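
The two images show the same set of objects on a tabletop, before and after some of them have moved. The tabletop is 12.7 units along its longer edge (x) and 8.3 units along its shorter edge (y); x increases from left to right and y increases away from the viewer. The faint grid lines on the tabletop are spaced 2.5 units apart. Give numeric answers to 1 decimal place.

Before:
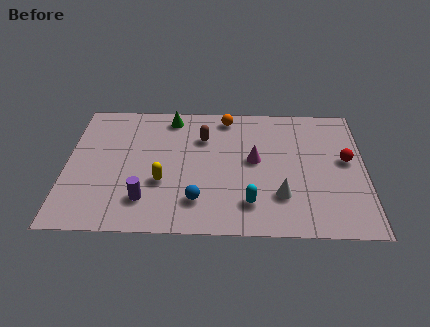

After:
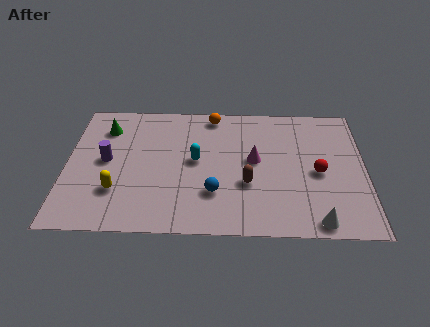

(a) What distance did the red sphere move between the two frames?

1.4

From (11.9, 4.6) to (10.7, 3.8), the red sphere covered √(1.2² + 0.8²) ≈ 1.4 units.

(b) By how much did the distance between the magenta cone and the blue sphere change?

-0.8

The distance was about 3.5 in the first image and 2.7 in the second, so they moved 0.8 units closer together.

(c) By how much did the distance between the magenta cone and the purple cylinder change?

+1.0

The distance was about 5.3 in the first image and 6.3 in the second, so they moved 1.0 units further apart.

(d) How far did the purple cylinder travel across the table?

2.9

The purple cylinder moved from about (3.4, 1.9) to (1.7, 4.3), a distance of √(1.7² + 2.4²) ≈ 2.9.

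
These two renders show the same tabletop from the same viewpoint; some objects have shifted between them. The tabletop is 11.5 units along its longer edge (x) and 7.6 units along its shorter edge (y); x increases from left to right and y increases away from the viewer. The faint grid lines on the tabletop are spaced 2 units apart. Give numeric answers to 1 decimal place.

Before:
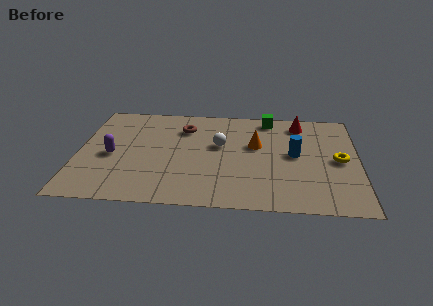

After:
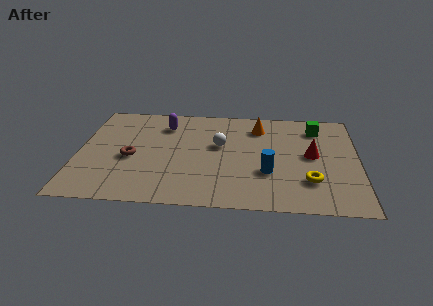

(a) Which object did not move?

the white sphere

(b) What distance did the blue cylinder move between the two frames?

1.8

From (8.9, 4.0) to (7.8, 2.6), the blue cylinder covered √(1.1² + 1.4²) ≈ 1.8 units.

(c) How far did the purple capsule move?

3.3

The purple capsule moved from about (1.4, 3.4) to (3.5, 5.9), a distance of √(2.1² + 2.5²) ≈ 3.3.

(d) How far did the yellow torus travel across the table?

2.0

The yellow torus was near (10.7, 3.7) before and (9.5, 2.1) after, so it travelled √(1.2² + 1.6²) ≈ 2.0 units.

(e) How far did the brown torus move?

3.2

From (4.3, 5.7) to (2.2, 3.3), the brown torus covered √(2.1² + 2.4²) ≈ 3.2 units.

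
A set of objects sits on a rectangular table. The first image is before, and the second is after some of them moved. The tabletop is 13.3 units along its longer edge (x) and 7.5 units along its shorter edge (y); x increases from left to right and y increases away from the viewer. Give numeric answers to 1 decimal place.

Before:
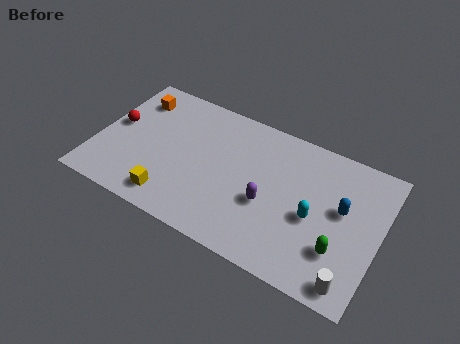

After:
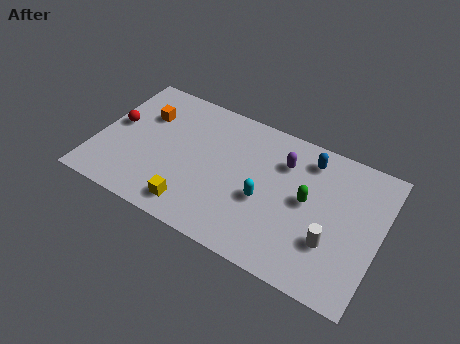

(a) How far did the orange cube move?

0.9

The orange cube was near (1.4, 5.9) before and (2.0, 5.2) after, so it travelled √(0.6² + 0.7²) ≈ 0.9 units.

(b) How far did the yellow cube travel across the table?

1.0

The yellow cube moved from about (3.9, 1.2) to (4.9, 1.2), a distance of √(1.0² + 0.0²) ≈ 1.0.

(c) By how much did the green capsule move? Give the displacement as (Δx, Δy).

(-1.7, 1.8)

The green capsule started near (11.6, 2.2) and ended near (9.9, 4.0).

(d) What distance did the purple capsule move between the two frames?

2.5

The purple capsule moved from about (8.2, 3.0) to (8.6, 5.5), a distance of √(0.4² + 2.5²) ≈ 2.5.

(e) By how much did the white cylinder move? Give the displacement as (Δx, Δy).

(-1.1, 1.5)

The white cylinder was at about (12.3, 0.9) and moved to about (11.2, 2.4).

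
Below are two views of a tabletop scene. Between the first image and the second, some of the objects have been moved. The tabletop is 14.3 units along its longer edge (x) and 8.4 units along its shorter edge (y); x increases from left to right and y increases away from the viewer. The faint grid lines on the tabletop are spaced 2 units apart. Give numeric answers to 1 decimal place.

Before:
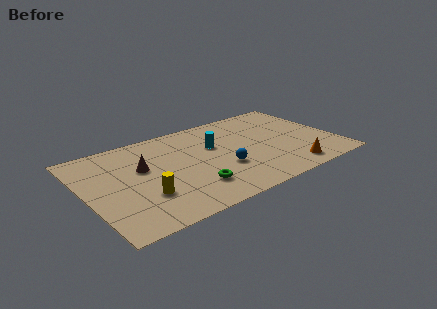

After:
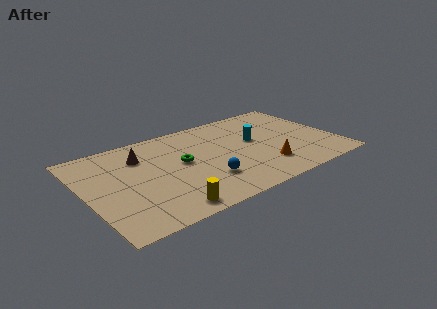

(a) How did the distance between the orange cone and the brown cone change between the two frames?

-1.1

Before: roughly 8.8 units apart; after: 7.7. That's 1.1 units closer together.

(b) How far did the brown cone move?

1.1

The brown cone moved from about (3.3, 5.1) to (3.4, 6.2), a distance of √(0.1² + 1.1²) ≈ 1.1.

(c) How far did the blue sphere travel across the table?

1.3

From (7.6, 3.0) to (6.5, 2.4), the blue sphere covered √(1.1² + 0.6²) ≈ 1.3 units.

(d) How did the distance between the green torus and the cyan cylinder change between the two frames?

+0.6

The distance was about 3.7 in the first image and 4.3 in the second, so they moved 0.6 units further apart.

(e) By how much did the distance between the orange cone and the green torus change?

-0.5

Before: roughly 5.6 units apart; after: 5.1. That's 0.5 units closer together.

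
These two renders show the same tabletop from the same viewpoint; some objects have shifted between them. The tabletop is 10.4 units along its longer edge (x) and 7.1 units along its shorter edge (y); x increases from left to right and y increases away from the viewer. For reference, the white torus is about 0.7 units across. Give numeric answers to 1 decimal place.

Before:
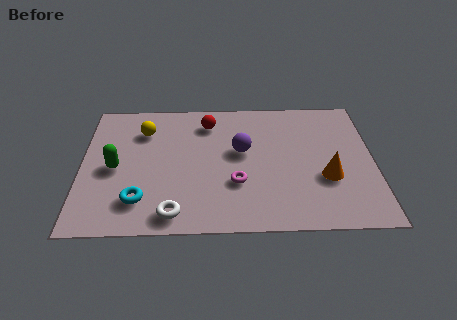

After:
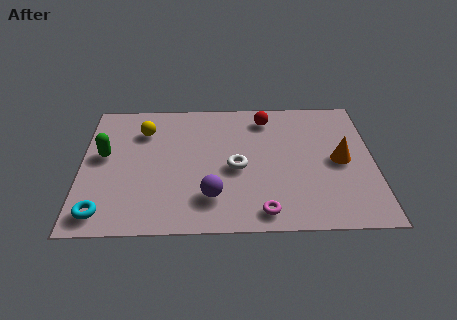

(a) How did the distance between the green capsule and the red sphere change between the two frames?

+2.0

Before: roughly 4.1 units apart; after: 6.1. That's 2.0 units further apart.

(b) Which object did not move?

the yellow sphere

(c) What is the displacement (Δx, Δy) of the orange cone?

(0.5, 0.9)

The orange cone started near (8.7, 2.6) and ended near (9.2, 3.5).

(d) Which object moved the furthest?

the white torus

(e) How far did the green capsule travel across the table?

0.8

From (1.2, 3.3) to (0.8, 4.0), the green capsule covered √(0.4² + 0.7²) ≈ 0.8 units.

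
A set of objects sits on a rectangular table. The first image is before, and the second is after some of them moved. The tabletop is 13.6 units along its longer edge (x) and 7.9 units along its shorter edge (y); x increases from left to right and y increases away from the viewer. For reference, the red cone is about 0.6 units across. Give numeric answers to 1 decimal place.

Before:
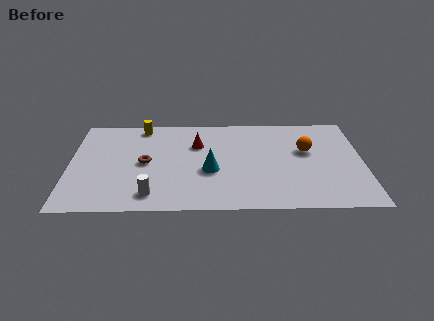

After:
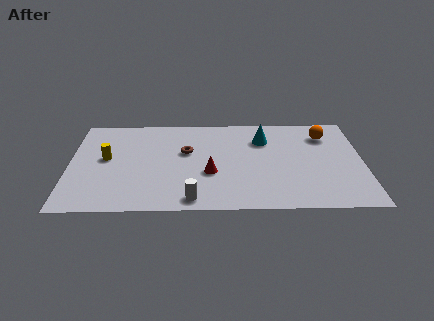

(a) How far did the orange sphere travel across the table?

1.6

The orange sphere moved from about (11.0, 4.8) to (11.9, 6.1), a distance of √(0.9² + 1.3²) ≈ 1.6.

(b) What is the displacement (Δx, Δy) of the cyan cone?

(2.5, 2.6)

The cyan cone started near (6.5, 3.2) and ended near (9.0, 5.8).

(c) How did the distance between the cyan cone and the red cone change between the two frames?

+1.5

The distance was about 2.3 in the first image and 3.8 in the second, so they moved 1.5 units further apart.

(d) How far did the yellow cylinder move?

3.1

The yellow cylinder moved from about (3.3, 7.0) to (1.7, 4.3), a distance of √(1.6² + 2.7²) ≈ 3.1.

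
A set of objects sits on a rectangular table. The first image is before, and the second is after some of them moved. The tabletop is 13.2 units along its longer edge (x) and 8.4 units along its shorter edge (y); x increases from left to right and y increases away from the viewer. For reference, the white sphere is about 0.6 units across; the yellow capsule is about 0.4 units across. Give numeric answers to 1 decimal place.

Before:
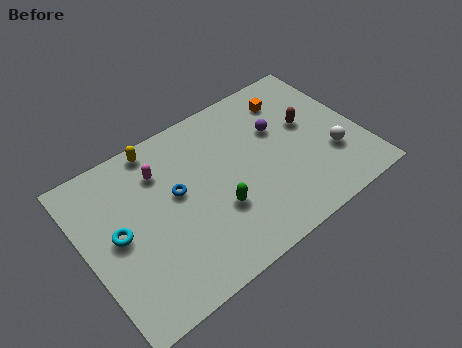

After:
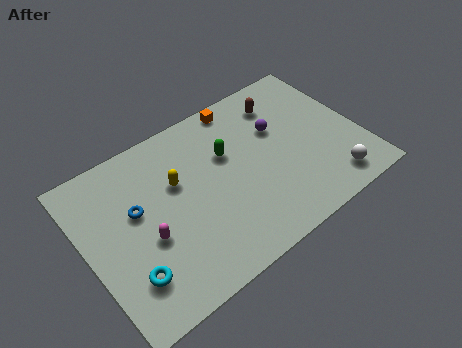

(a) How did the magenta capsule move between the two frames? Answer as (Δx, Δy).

(-1.2, -2.9)

The magenta capsule started near (3.9, 6.3) and ended near (2.7, 3.4).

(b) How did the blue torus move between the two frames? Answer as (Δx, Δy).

(-1.9, 0.2)

The blue torus started near (4.4, 4.8) and ended near (2.5, 5.0).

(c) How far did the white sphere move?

1.4

The white sphere was near (11.6, 2.7) before and (11.3, 1.3) after, so it travelled √(0.3² + 1.4²) ≈ 1.4 units.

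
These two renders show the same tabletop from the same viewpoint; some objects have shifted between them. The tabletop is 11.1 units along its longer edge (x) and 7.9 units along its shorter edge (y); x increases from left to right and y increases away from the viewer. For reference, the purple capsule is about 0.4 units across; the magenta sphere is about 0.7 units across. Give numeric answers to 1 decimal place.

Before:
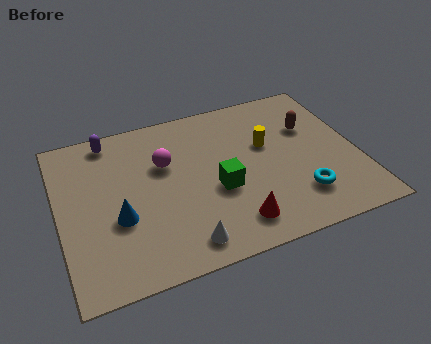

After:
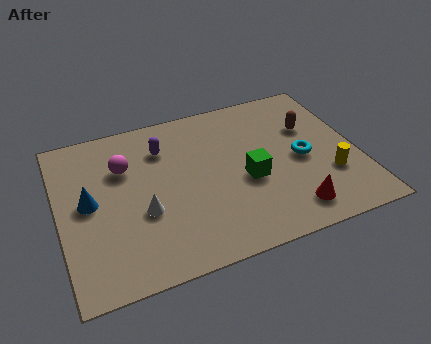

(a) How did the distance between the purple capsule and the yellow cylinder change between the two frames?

+0.7

Before: roughly 6.1 units apart; after: 6.8. That's 0.7 units further apart.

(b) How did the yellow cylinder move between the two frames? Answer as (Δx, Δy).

(2.1, -2.3)

The yellow cylinder started near (7.8, 4.8) and ended near (9.9, 2.5).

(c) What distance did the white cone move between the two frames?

2.3

From (4.3, 1.1) to (3.0, 3.0), the white cone covered √(1.3² + 1.9²) ≈ 2.3 units.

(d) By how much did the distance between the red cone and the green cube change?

+0.6

They were about 1.8 units apart before and 2.4 after — 0.6 units further apart.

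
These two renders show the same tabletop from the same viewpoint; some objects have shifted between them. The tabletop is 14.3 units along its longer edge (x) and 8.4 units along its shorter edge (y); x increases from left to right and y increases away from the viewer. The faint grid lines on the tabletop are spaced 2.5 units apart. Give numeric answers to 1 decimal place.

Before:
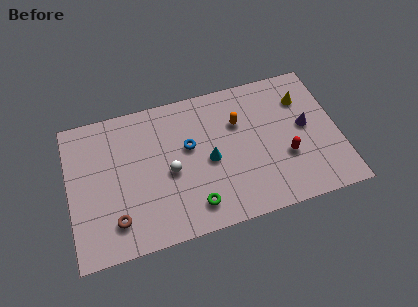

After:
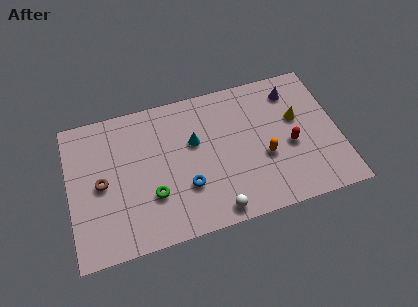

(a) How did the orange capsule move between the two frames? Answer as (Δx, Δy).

(1.2, -2.4)

The orange capsule started near (9.1, 5.7) and ended near (10.3, 3.3).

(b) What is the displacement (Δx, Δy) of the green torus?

(-2.1, 1.2)

The green torus was at about (6.4, 1.5) and moved to about (4.3, 2.7).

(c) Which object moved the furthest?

the white sphere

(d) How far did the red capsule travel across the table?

0.7

The red capsule was near (11.4, 3.0) before and (11.7, 3.6) after, so it travelled √(0.3² + 0.6²) ≈ 0.7 units.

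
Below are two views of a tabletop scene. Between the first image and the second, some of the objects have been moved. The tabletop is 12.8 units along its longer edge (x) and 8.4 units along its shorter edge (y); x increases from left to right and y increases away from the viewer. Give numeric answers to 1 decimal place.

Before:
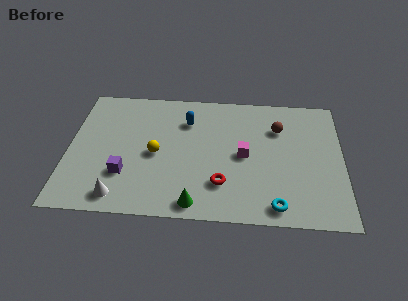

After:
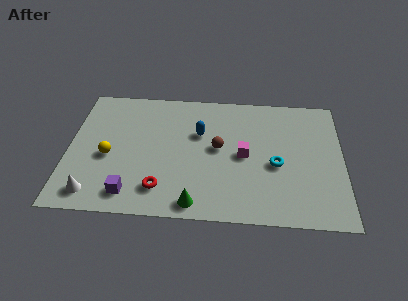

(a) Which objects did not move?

the green cone and the magenta cube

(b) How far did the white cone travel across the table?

1.2

From (2.5, 1.1) to (1.3, 1.2), the white cone covered √(1.2² + 0.1²) ≈ 1.2 units.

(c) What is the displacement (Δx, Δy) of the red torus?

(-2.8, -0.5)

From the two frames, the red torus sits at roughly (7.2, 2.2) before and (4.4, 1.7) after.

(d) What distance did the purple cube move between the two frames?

1.2

The purple cube was near (2.7, 2.5) before and (3.0, 1.3) after, so it travelled √(0.3² + 1.2²) ≈ 1.2 units.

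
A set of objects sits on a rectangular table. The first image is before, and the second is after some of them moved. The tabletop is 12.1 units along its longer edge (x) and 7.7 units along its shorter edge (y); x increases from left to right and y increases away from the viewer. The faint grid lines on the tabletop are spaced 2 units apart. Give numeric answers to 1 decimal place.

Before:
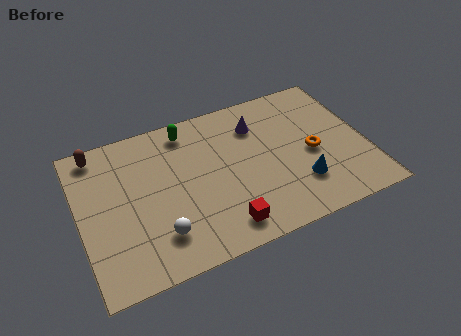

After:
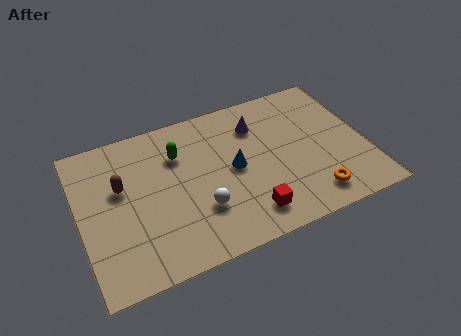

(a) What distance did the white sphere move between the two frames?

1.9

The white sphere moved from about (3.1, 1.8) to (4.9, 2.4), a distance of √(1.8² + 0.6²) ≈ 1.9.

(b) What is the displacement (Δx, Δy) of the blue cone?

(-2.6, 1.8)

The blue cone started near (9.1, 2.1) and ended near (6.5, 3.9).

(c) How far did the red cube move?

1.1

From (5.7, 1.2) to (6.8, 1.4), the red cube covered √(1.1² + 0.2²) ≈ 1.1 units.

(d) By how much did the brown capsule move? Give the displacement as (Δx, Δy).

(0.8, -2.1)

The brown capsule started near (1.0, 6.8) and ended near (1.8, 4.7).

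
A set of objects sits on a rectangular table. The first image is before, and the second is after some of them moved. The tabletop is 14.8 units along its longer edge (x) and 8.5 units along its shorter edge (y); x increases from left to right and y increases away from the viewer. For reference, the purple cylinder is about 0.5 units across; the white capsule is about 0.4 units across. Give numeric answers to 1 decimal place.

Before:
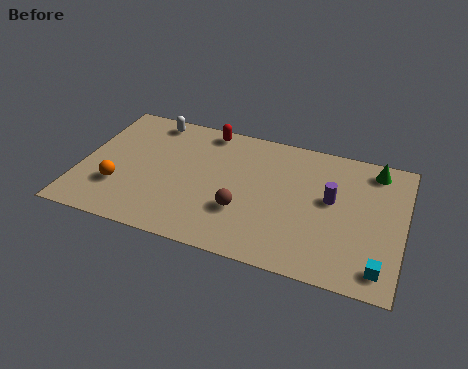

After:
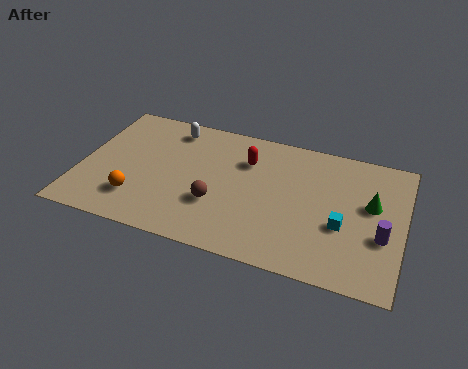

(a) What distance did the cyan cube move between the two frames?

2.7

The cyan cube moved from about (13.9, 1.3) to (12.1, 3.3), a distance of √(1.8² + 2.0²) ≈ 2.7.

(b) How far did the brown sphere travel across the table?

1.2

From (7.6, 2.8) to (6.4, 2.9), the brown sphere covered √(1.2² + 0.1²) ≈ 1.2 units.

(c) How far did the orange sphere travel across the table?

1.0

The orange sphere moved from about (1.9, 2.6) to (2.8, 2.1), a distance of √(0.9² + 0.5²) ≈ 1.0.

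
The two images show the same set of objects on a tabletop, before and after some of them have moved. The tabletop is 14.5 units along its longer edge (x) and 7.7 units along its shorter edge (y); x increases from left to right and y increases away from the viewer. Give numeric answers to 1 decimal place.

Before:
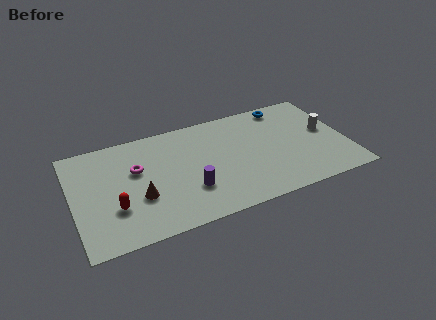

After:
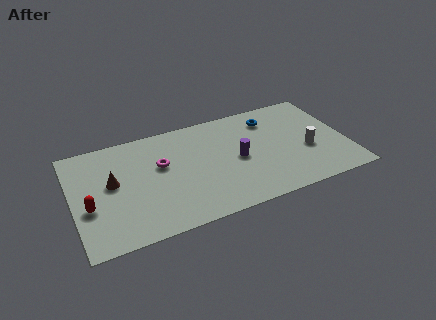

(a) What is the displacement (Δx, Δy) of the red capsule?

(-1.3, 0.5)

The red capsule started near (2.1, 2.5) and ended near (0.8, 3.0).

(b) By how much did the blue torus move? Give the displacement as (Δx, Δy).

(-0.9, -0.7)

The blue torus was at about (11.6, 6.8) and moved to about (10.7, 6.1).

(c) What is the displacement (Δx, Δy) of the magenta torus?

(1.3, -0.1)

The magenta torus started near (3.4, 4.8) and ended near (4.7, 4.7).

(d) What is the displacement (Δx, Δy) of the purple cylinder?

(2.7, 1.3)

The purple cylinder started near (6.0, 2.4) and ended near (8.7, 3.7).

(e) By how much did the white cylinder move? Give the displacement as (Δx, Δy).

(-1.1, -1.1)

From the two frames, the white cylinder sits at roughly (13.5, 4.2) before and (12.4, 3.1) after.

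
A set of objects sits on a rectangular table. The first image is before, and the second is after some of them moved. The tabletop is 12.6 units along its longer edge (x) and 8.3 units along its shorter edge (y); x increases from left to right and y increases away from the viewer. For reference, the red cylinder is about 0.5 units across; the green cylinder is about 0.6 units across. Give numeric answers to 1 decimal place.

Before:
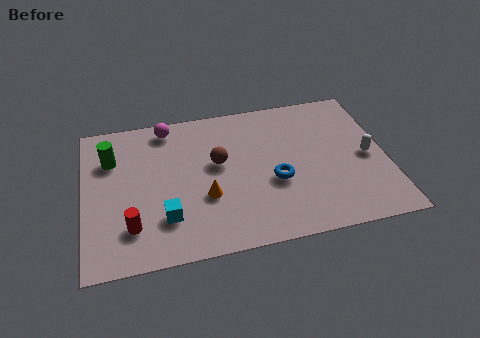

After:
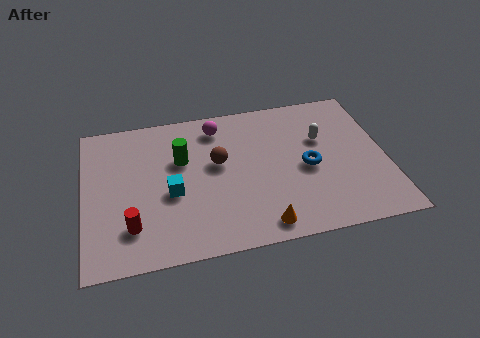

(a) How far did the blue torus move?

1.5

The blue torus moved from about (7.9, 3.3) to (9.3, 3.8), a distance of √(1.4² + 0.5²) ≈ 1.5.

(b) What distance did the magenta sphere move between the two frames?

2.1

The magenta sphere moved from about (3.6, 7.3) to (5.7, 6.9), a distance of √(2.1² + 0.4²) ≈ 2.1.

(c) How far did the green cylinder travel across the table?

3.0

From (1.2, 5.9) to (4.1, 5.3), the green cylinder covered √(2.9² + 0.6²) ≈ 3.0 units.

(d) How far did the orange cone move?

3.0

From (5.0, 3.0) to (7.2, 1.0), the orange cone covered √(2.2² + 2.0²) ≈ 3.0 units.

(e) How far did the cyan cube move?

1.3

The cyan cube was near (3.3, 2.2) before and (3.6, 3.5) after, so it travelled √(0.3² + 1.3²) ≈ 1.3 units.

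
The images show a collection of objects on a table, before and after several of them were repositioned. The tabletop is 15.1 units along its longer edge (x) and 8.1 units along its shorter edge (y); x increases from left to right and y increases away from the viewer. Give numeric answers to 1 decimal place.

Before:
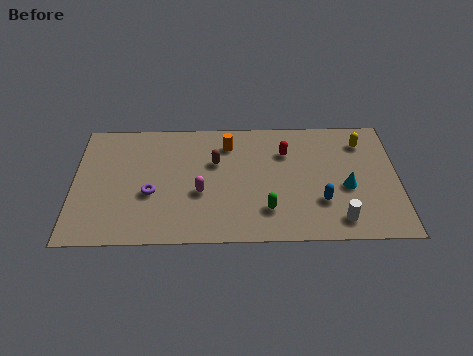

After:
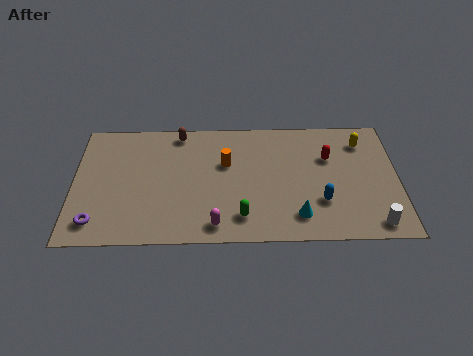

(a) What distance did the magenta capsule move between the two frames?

2.2

From (5.9, 3.2) to (6.6, 1.1), the magenta capsule covered √(0.7² + 2.1²) ≈ 2.2 units.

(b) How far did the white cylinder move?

1.6

The white cylinder was near (12.3, 1.3) before and (13.9, 1.0) after, so it travelled √(1.6² + 0.3²) ≈ 1.6 units.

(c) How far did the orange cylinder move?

1.3

The orange cylinder was near (7.2, 6.4) before and (7.1, 5.1) after, so it travelled √(0.1² + 1.3²) ≈ 1.3 units.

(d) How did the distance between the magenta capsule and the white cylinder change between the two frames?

+0.6

Before: roughly 6.7 units apart; after: 7.3. That's 0.6 units further apart.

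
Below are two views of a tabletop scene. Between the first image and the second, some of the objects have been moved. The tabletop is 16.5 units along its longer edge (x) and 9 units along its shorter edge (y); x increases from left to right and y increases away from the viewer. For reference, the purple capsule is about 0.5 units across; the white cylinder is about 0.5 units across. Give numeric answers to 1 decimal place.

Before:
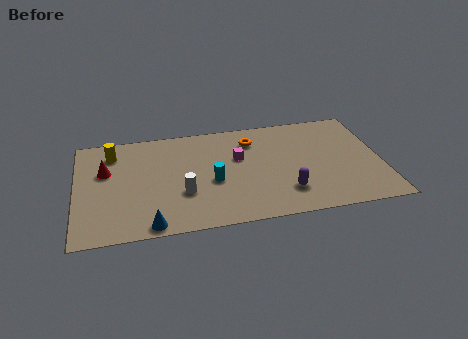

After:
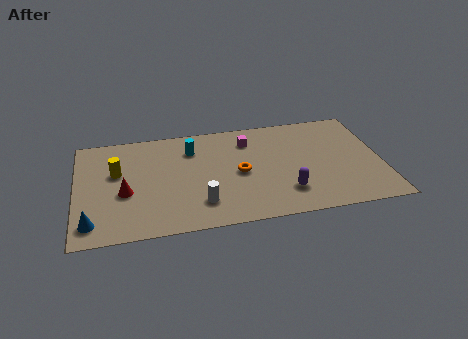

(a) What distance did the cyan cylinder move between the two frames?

3.2

The cyan cylinder was near (7.3, 3.8) before and (6.3, 6.8) after, so it travelled √(1.0² + 3.0²) ≈ 3.2 units.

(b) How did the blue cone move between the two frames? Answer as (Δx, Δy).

(-3.1, 0.7)

The blue cone was at about (3.9, 0.8) and moved to about (0.8, 1.5).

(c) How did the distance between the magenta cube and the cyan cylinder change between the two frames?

+0.8

They were about 2.3 units apart before and 3.1 after — 0.8 units further apart.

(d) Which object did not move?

the purple capsule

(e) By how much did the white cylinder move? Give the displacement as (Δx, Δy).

(0.9, -1.0)

The white cylinder was at about (5.7, 3.1) and moved to about (6.6, 2.1).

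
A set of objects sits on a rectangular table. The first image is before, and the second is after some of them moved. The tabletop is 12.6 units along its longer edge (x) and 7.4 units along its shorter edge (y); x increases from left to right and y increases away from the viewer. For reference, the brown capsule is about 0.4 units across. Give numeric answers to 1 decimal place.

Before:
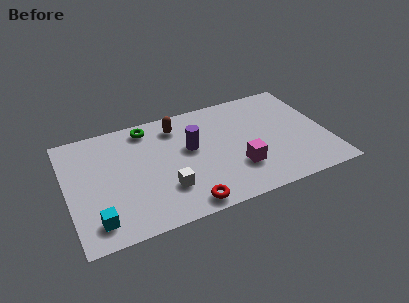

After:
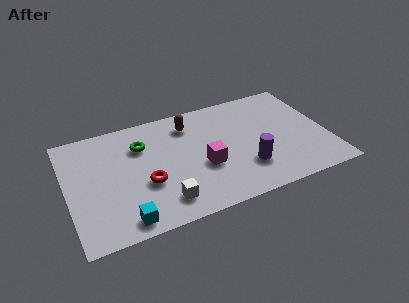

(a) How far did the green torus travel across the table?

1.2

The green torus was near (4.1, 6.4) before and (3.7, 5.3) after, so it travelled √(0.4² + 1.1²) ≈ 1.2 units.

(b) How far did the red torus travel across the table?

2.6

The red torus was near (5.4, 0.8) before and (3.7, 2.8) after, so it travelled √(1.7² + 2.0²) ≈ 2.6 units.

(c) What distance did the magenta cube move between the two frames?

1.7

The magenta cube was near (8.1, 2.2) before and (6.5, 2.9) after, so it travelled √(1.6² + 0.7²) ≈ 1.7 units.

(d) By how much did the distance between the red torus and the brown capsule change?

-1.3

The distance was about 5.2 in the first image and 3.9 in the second, so they moved 1.3 units closer together.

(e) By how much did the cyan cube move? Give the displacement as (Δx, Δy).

(1.3, -0.4)

From the two frames, the cyan cube sits at roughly (1.2, 1.3) before and (2.5, 0.9) after.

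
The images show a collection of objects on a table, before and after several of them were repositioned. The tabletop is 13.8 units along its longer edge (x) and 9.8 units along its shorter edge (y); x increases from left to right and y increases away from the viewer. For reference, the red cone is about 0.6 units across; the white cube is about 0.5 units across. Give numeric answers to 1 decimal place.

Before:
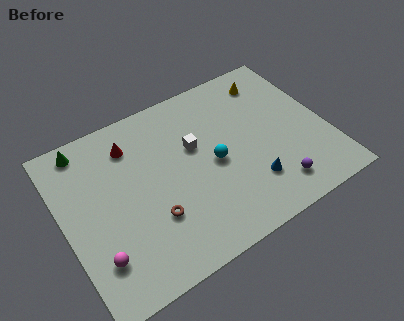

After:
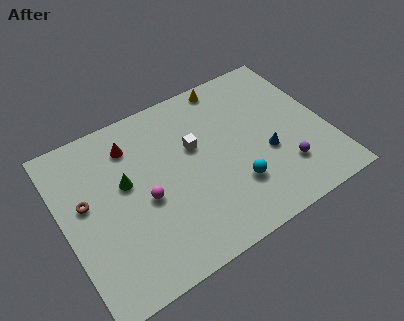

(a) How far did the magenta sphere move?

3.4

From (1.3, 2.4) to (4.1, 4.3), the magenta sphere covered √(2.8² + 1.9²) ≈ 3.4 units.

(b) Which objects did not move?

the white cube and the red cone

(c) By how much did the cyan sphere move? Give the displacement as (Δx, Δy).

(0.8, -1.8)

From the two frames, the cyan sphere sits at roughly (7.8, 4.6) before and (8.6, 2.8) after.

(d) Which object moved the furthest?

the brown torus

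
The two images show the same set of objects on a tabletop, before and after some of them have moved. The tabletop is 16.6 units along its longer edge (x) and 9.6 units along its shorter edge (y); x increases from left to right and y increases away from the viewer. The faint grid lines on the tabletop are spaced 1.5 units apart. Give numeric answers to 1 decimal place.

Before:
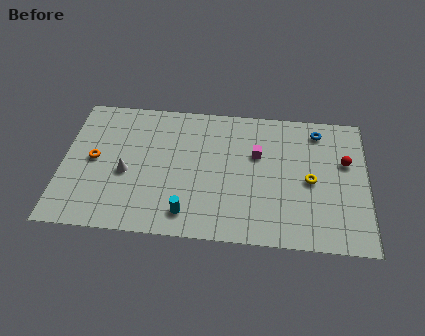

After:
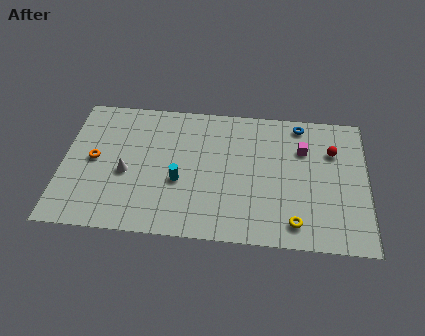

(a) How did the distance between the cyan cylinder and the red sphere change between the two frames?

-0.8

The distance was about 9.6 in the first image and 8.8 in the second, so they moved 0.8 units closer together.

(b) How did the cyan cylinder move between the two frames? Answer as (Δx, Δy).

(-0.5, 2.2)

The cyan cylinder was at about (6.9, 1.6) and moved to about (6.4, 3.8).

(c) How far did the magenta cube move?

2.6

The magenta cube was near (10.6, 6.1) before and (13.1, 6.7) after, so it travelled √(2.5² + 0.6²) ≈ 2.6 units.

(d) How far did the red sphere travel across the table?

1.0

From (15.4, 6.0) to (14.7, 6.7), the red sphere covered √(0.7² + 0.7²) ≈ 1.0 units.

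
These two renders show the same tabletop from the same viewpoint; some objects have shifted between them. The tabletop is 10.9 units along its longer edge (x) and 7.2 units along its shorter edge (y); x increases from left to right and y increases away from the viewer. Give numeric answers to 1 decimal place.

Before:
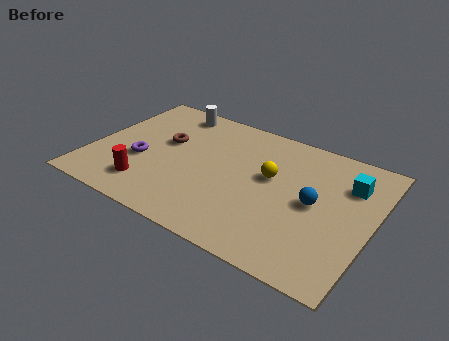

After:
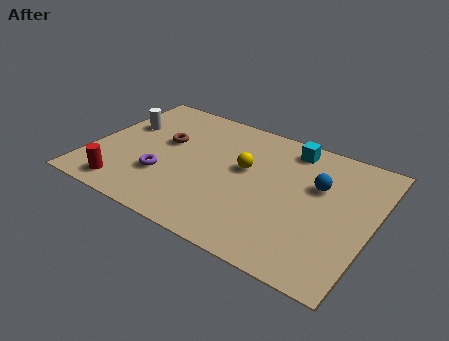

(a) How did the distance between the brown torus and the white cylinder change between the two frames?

-0.3

Before: roughly 2.0 units apart; after: 1.7. That's 0.3 units closer together.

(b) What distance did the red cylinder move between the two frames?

0.9

The red cylinder was near (2.5, 1.5) before and (1.7, 1.0) after, so it travelled √(0.8² + 0.5²) ≈ 0.9 units.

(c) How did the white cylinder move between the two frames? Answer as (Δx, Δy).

(-1.6, -1.7)

The white cylinder started near (2.6, 6.3) and ended near (1.0, 4.6).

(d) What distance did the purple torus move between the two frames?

1.1

The purple torus moved from about (2.0, 2.8) to (3.0, 2.3), a distance of √(1.0² + 0.5²) ≈ 1.1.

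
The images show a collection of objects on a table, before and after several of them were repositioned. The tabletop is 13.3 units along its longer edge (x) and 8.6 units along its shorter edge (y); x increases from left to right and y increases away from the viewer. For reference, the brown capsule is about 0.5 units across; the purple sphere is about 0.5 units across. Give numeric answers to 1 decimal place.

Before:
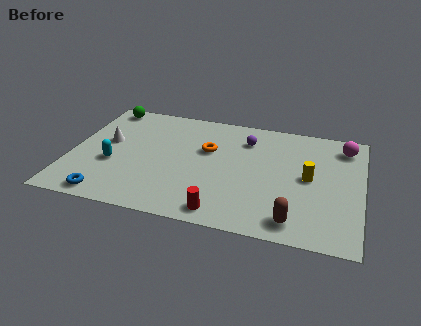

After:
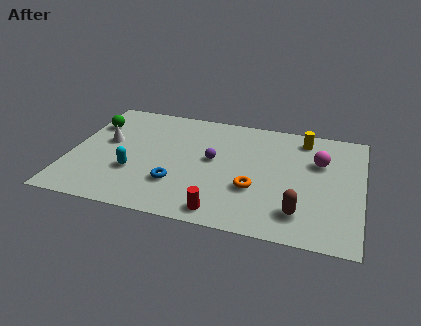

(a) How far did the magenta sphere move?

1.8

The magenta sphere was near (12.4, 7.1) before and (11.3, 5.7) after, so it travelled √(1.1² + 1.4²) ≈ 1.8 units.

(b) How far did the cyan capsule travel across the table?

1.1

The cyan capsule was near (2.0, 3.3) before and (3.0, 2.9) after, so it travelled √(1.0² + 0.4²) ≈ 1.1 units.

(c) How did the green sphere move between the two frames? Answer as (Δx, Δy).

(-0.4, -1.5)

The green sphere was at about (1.2, 7.7) and moved to about (0.8, 6.2).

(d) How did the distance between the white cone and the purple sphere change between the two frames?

-1.6

Before: roughly 6.5 units apart; after: 4.9. That's 1.6 units closer together.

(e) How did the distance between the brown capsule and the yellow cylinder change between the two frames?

+2.3

Before: roughly 3.2 units apart; after: 5.5. That's 2.3 units further apart.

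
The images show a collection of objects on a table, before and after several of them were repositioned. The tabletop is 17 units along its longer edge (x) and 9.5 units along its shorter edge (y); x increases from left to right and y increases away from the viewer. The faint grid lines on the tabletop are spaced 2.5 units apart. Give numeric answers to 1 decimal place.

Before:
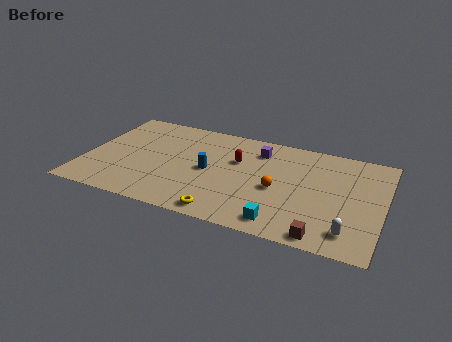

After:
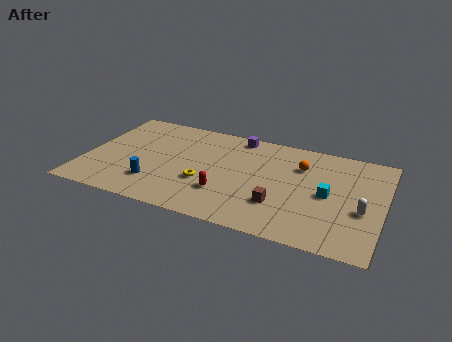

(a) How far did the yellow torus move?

2.8

The yellow torus moved from about (8.4, 1.0) to (7.0, 3.4), a distance of √(1.4² + 2.4²) ≈ 2.8.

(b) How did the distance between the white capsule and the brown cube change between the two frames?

+3.1

They were about 1.6 units apart before and 4.7 after — 3.1 units further apart.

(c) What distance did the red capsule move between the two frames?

3.3

The red capsule was near (8.6, 6.1) before and (8.2, 2.8) after, so it travelled √(0.4² + 3.3²) ≈ 3.3 units.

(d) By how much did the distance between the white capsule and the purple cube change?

+0.8

Before: roughly 8.1 units apart; after: 8.9. That's 0.8 units further apart.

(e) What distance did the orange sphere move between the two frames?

2.8

The orange sphere moved from about (11.1, 4.2) to (12.2, 6.8), a distance of √(1.1² + 2.6²) ≈ 2.8.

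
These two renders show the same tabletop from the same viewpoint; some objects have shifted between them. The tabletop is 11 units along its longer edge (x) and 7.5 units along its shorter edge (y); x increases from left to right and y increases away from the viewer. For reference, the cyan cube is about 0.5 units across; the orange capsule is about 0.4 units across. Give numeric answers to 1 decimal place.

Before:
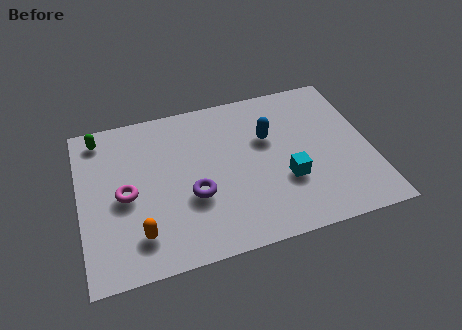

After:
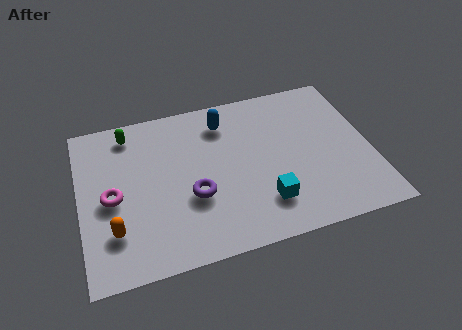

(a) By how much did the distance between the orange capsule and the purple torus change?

+0.7

The distance was about 2.4 in the first image and 3.1 in the second, so they moved 0.7 units further apart.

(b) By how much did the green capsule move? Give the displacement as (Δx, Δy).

(1.1, -0.1)

From the two frames, the green capsule sits at roughly (0.9, 6.5) before and (2.0, 6.4) after.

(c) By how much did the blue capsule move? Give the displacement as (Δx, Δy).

(-1.6, 1.2)

The blue capsule started near (7.2, 4.8) and ended near (5.6, 6.0).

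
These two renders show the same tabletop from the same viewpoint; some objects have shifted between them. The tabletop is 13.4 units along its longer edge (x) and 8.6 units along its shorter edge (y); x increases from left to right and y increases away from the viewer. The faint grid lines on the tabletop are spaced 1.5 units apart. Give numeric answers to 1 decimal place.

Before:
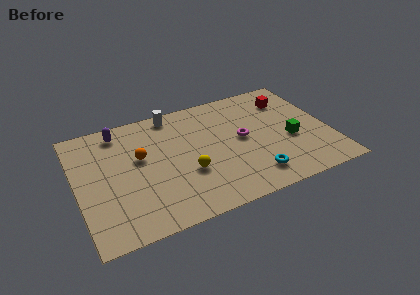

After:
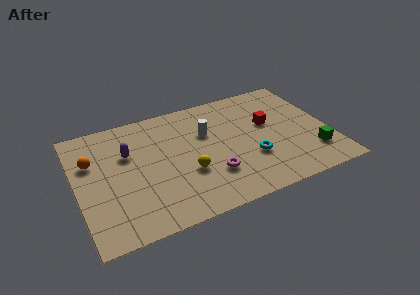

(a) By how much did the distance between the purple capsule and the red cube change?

-1.6

The distance was about 9.1 in the first image and 7.5 in the second, so they moved 1.6 units closer together.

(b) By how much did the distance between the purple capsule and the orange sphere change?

-0.6

They were about 2.5 units apart before and 1.9 after — 0.6 units closer together.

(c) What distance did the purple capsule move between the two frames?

1.8

The purple capsule moved from about (2.5, 7.4) to (2.8, 5.6), a distance of √(0.3² + 1.8²) ≈ 1.8.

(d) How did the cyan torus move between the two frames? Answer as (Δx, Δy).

(0.1, 1.3)

The cyan torus started near (9.0, 1.6) and ended near (9.1, 2.9).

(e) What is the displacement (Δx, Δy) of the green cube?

(1.0, -1.4)

The green cube started near (11.3, 3.5) and ended near (12.3, 2.1).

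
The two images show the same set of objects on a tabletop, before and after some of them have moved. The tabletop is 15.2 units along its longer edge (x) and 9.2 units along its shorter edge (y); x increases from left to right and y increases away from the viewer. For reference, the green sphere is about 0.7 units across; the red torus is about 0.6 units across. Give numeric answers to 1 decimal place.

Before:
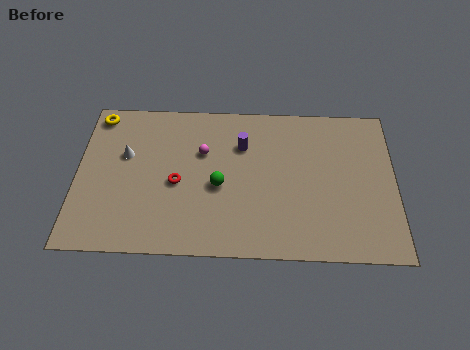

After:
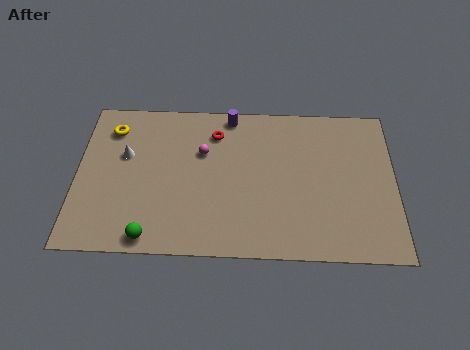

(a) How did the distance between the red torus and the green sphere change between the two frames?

+5.0

Before: roughly 2.0 units apart; after: 7.0. That's 5.0 units further apart.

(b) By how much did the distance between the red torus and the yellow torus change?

-0.6

The distance was about 5.6 in the first image and 5.0 in the second, so they moved 0.6 units closer together.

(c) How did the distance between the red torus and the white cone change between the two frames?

+1.6

They were about 3.0 units apart before and 4.6 after — 1.6 units further apart.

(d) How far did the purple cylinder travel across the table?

1.9

The purple cylinder was near (7.9, 6.5) before and (7.3, 8.3) after, so it travelled √(0.6² + 1.8²) ≈ 1.9 units.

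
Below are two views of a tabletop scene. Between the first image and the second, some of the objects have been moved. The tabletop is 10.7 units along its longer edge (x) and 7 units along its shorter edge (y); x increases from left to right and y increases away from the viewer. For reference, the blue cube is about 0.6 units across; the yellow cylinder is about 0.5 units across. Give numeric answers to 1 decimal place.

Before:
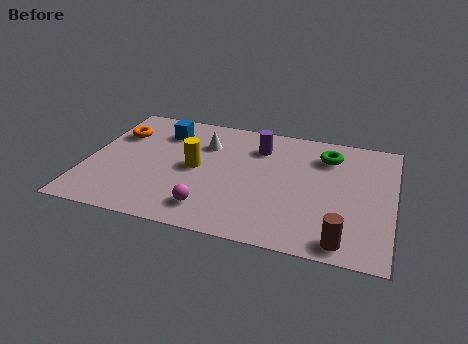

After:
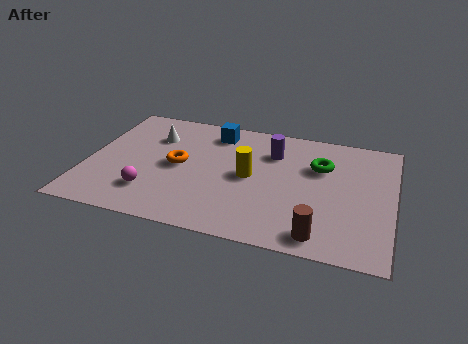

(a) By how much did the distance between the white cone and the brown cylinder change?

+0.7

Before: roughly 6.6 units apart; after: 7.3. That's 0.7 units further apart.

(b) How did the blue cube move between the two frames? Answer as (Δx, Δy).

(1.8, 0.4)

From the two frames, the blue cube sits at roughly (2.5, 5.4) before and (4.3, 5.8) after.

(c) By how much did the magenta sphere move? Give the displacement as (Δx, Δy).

(-2.1, 0.4)

The magenta sphere started near (4.5, 1.3) and ended near (2.4, 1.7).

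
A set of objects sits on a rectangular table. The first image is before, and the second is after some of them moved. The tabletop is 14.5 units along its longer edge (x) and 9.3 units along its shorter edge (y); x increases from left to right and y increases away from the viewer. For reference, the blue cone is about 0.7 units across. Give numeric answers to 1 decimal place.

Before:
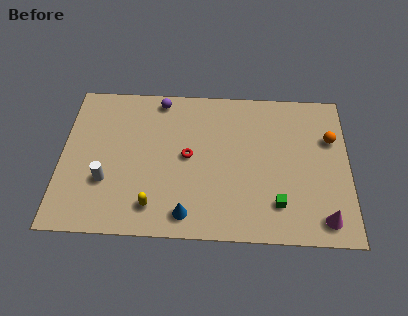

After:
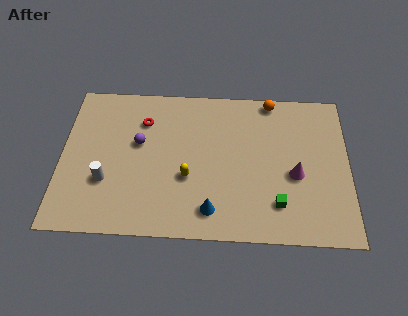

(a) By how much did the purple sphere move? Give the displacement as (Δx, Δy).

(-1.0, -2.8)

The purple sphere was at about (4.9, 8.3) and moved to about (3.9, 5.5).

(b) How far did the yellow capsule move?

2.5

The yellow capsule was near (4.7, 1.7) before and (6.4, 3.5) after, so it travelled √(1.7² + 1.8²) ≈ 2.5 units.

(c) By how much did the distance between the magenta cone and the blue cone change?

-2.0

They were about 6.8 units apart before and 4.8 after — 2.0 units closer together.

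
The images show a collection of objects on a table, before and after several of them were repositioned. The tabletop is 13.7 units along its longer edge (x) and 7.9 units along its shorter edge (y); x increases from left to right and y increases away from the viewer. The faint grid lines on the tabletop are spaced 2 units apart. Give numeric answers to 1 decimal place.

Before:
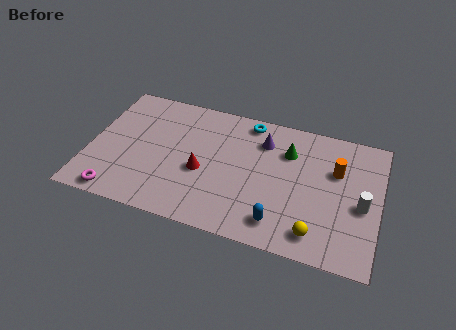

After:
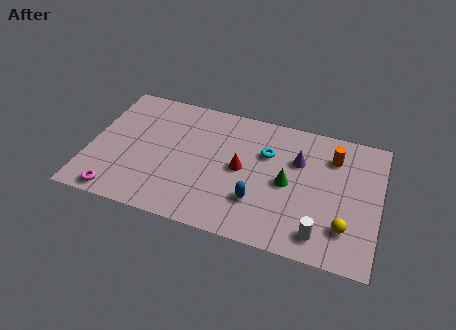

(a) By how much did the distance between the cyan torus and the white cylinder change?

-1.7

They were about 6.6 units apart before and 4.9 after — 1.7 units closer together.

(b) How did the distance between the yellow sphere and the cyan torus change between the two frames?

-1.6

The distance was about 6.7 in the first image and 5.1 in the second, so they moved 1.6 units closer together.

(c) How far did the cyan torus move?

2.0

The cyan torus moved from about (7.3, 7.0) to (8.3, 5.3), a distance of √(1.0² + 1.7²) ≈ 2.0.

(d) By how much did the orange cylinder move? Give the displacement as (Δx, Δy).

(-0.2, 0.8)

The orange cylinder was at about (11.6, 5.2) and moved to about (11.4, 6.0).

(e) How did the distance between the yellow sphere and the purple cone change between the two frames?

-1.4

The distance was about 5.5 in the first image and 4.1 in the second, so they moved 1.4 units closer together.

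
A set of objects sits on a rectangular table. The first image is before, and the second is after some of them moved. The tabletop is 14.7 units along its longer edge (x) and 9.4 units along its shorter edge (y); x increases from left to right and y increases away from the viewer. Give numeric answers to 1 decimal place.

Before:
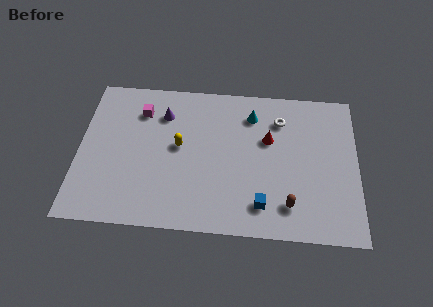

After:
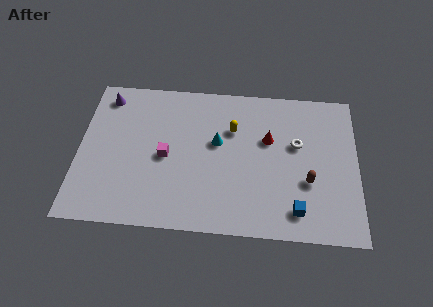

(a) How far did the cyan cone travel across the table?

2.6

The cyan cone was near (9.1, 7.4) before and (7.3, 5.5) after, so it travelled √(1.8² + 1.9²) ≈ 2.6 units.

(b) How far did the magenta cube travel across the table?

3.1

From (3.2, 7.2) to (4.6, 4.4), the magenta cube covered √(1.4² + 2.8²) ≈ 3.1 units.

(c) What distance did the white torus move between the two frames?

1.7

From (10.6, 7.2) to (11.5, 5.7), the white torus covered √(0.9² + 1.5²) ≈ 1.7 units.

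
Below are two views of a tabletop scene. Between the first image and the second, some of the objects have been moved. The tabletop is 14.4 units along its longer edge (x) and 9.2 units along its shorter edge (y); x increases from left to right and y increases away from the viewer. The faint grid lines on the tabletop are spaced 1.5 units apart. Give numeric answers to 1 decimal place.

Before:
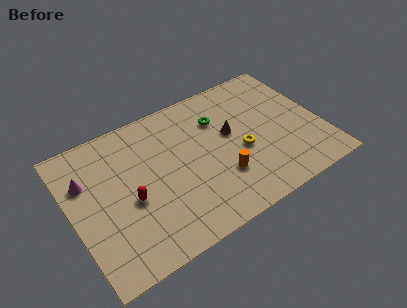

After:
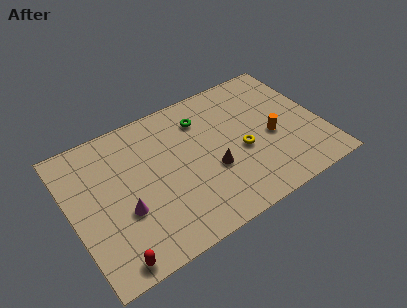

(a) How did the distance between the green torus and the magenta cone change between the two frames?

-1.5

The distance was about 7.8 in the first image and 6.3 in the second, so they moved 1.5 units closer together.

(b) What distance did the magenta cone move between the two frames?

3.4

The magenta cone was near (1.0, 6.3) before and (2.8, 3.4) after, so it travelled √(1.8² + 2.9²) ≈ 3.4 units.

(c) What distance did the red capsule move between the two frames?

3.4

The red capsule moved from about (3.2, 3.9) to (1.7, 0.9), a distance of √(1.5² + 3.0²) ≈ 3.4.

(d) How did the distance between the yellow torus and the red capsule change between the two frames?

+2.0

Before: roughly 6.5 units apart; after: 8.5. That's 2.0 units further apart.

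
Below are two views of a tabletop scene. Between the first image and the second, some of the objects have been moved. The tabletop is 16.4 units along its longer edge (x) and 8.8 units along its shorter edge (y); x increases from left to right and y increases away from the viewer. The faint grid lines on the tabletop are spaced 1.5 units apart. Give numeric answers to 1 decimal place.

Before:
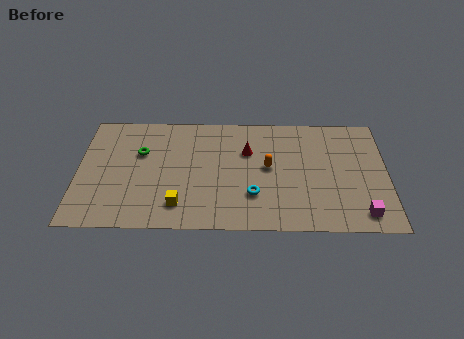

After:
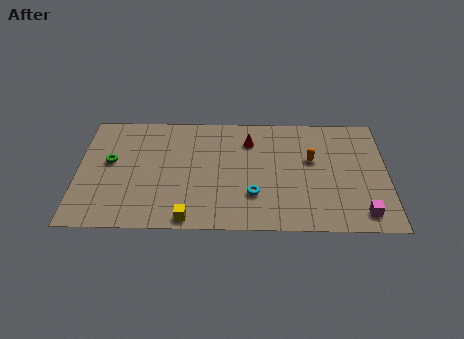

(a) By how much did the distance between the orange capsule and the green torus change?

+3.8

Before: roughly 6.9 units apart; after: 10.7. That's 3.8 units further apart.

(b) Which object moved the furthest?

the orange capsule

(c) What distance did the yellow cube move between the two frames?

1.1

The yellow cube was near (5.4, 1.8) before and (5.9, 0.8) after, so it travelled √(0.5² + 1.0²) ≈ 1.1 units.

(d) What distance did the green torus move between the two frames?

1.7

The green torus moved from about (3.3, 5.7) to (1.7, 5.0), a distance of √(1.6² + 0.7²) ≈ 1.7.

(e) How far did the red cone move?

0.8

The red cone moved from about (9.0, 5.9) to (9.1, 6.7), a distance of √(0.1² + 0.8²) ≈ 0.8.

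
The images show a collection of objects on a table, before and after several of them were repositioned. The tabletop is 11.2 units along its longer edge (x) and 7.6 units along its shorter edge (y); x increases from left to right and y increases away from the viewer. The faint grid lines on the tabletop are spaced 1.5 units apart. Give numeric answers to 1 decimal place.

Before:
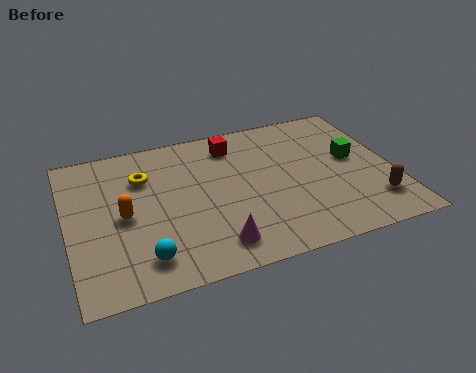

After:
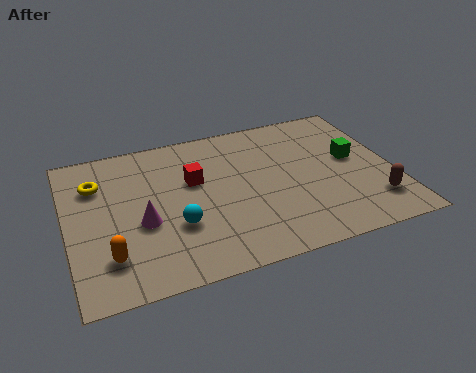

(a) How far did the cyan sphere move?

1.7

The cyan sphere was near (2.4, 1.4) before and (3.6, 2.6) after, so it travelled √(1.2² + 1.2²) ≈ 1.7 units.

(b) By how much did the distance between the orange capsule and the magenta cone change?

-1.9

They were about 3.7 units apart before and 1.8 after — 1.9 units closer together.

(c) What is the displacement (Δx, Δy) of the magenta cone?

(-2.3, 1.8)

From the two frames, the magenta cone sits at roughly (4.8, 1.3) before and (2.5, 3.1) after.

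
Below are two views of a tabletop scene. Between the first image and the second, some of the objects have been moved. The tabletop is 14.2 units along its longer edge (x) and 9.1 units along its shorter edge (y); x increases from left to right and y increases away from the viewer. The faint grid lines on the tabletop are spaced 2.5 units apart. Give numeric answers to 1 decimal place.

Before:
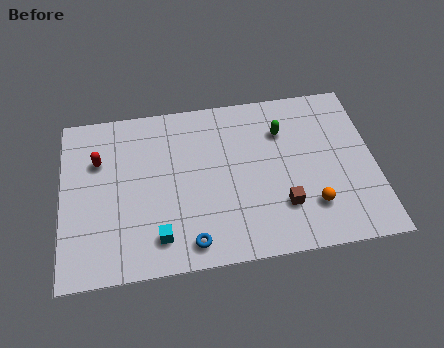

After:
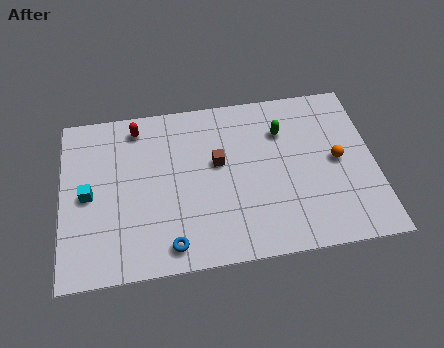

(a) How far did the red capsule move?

2.4

The red capsule moved from about (1.7, 6.2) to (3.5, 7.8), a distance of √(1.8² + 1.6²) ≈ 2.4.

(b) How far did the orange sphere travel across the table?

2.6

The orange sphere was near (11.2, 2.3) before and (12.5, 4.6) after, so it travelled √(1.3² + 2.3²) ≈ 2.6 units.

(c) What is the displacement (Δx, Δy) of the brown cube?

(-2.8, 2.8)

The brown cube was at about (9.9, 2.5) and moved to about (7.1, 5.3).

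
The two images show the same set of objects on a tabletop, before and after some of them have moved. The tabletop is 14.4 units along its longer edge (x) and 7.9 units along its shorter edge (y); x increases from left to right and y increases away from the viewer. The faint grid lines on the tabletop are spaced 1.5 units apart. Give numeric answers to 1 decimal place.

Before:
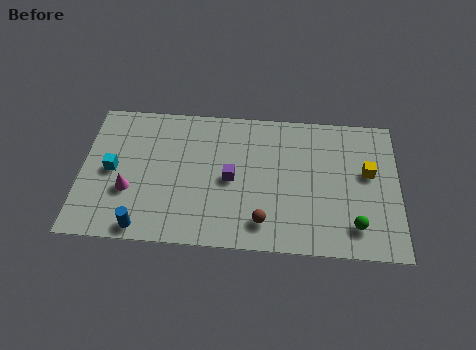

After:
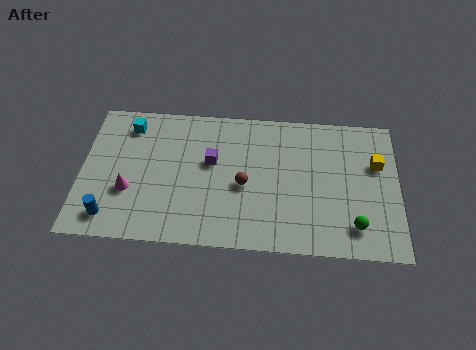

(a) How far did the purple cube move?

1.3

The purple cube was near (6.8, 3.8) before and (5.9, 4.7) after, so it travelled √(0.9² + 0.9²) ≈ 1.3 units.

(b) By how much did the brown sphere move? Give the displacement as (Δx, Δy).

(-0.9, 2.0)

The brown sphere started near (8.3, 1.5) and ended near (7.4, 3.5).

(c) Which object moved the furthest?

the cyan cube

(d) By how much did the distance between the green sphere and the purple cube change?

+1.2

The distance was about 6.0 in the first image and 7.2 in the second, so they moved 1.2 units further apart.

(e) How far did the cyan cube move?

2.7

From (1.4, 3.9) to (2.1, 6.5), the cyan cube covered √(0.7² + 2.6²) ≈ 2.7 units.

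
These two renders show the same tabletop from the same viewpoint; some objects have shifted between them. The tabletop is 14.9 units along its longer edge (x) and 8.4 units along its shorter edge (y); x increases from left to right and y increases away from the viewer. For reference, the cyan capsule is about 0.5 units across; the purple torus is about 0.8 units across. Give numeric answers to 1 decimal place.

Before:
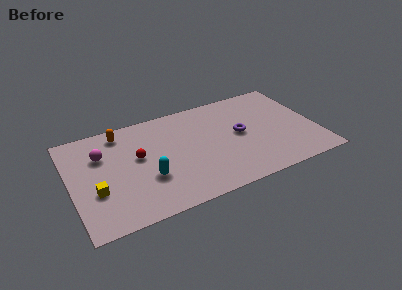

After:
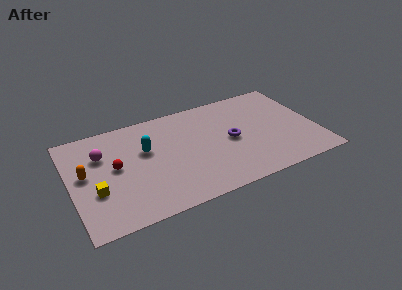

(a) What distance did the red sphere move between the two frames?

1.4

From (4.1, 4.8) to (2.7, 4.5), the red sphere covered √(1.4² + 0.3²) ≈ 1.4 units.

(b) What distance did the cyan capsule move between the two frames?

2.3

The cyan capsule was near (4.5, 2.9) before and (4.6, 5.2) after, so it travelled √(0.1² + 2.3²) ≈ 2.3 units.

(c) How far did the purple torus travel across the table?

0.7

From (10.3, 4.4) to (9.7, 4.1), the purple torus covered √(0.6² + 0.3²) ≈ 0.7 units.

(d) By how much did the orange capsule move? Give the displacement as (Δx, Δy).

(-2.4, -2.6)

The orange capsule started near (3.3, 7.2) and ended near (0.9, 4.6).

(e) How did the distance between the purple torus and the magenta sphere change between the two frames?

-0.5

They were about 8.4 units apart before and 7.9 after — 0.5 units closer together.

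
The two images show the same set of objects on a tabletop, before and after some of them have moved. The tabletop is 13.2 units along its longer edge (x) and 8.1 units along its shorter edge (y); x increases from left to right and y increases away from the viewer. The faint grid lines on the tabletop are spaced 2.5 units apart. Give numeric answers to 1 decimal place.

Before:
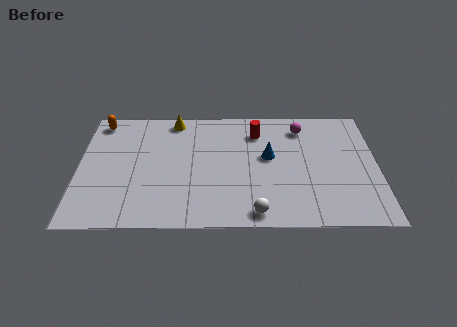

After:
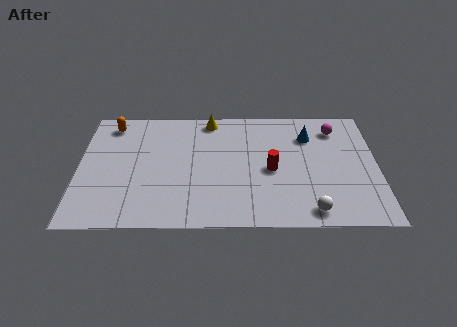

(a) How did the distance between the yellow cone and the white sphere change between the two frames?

+0.3

The distance was about 7.3 in the first image and 7.6 in the second, so they moved 0.3 units further apart.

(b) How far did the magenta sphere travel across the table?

1.5

From (9.9, 6.6) to (11.4, 6.5), the magenta sphere covered √(1.5² + 0.1²) ≈ 1.5 units.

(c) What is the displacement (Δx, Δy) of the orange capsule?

(0.5, -0.2)

The orange capsule was at about (0.9, 7.1) and moved to about (1.4, 6.9).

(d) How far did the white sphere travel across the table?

2.4

The white sphere was near (7.8, 0.9) before and (10.2, 1.0) after, so it travelled √(2.4² + 0.1²) ≈ 2.4 units.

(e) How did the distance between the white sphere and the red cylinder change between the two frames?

-2.2

Before: roughly 5.4 units apart; after: 3.2. That's 2.2 units closer together.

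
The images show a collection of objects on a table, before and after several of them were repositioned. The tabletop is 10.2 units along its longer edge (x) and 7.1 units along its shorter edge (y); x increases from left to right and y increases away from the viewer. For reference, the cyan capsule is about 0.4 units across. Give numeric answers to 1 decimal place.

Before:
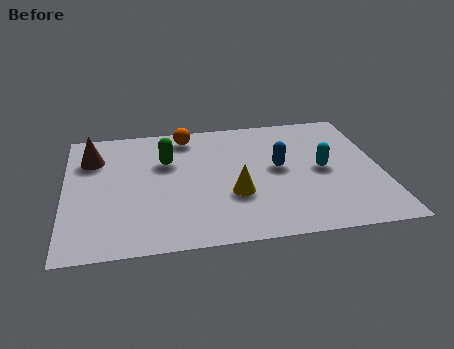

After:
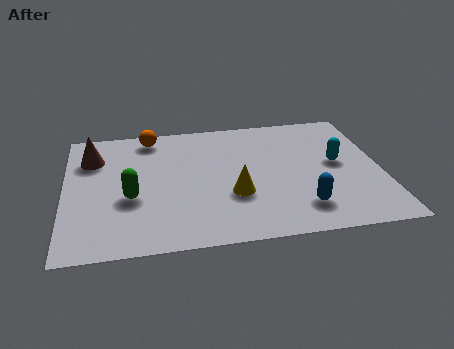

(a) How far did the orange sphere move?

1.2

From (4.0, 6.1) to (2.8, 6.2), the orange sphere covered √(1.2² + 0.1²) ≈ 1.2 units.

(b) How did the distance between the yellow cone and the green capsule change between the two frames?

+0.3

Before: roughly 3.0 units apart; after: 3.3. That's 0.3 units further apart.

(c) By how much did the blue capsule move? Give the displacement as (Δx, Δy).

(0.6, -2.3)

From the two frames, the blue capsule sits at roughly (6.9, 3.8) before and (7.5, 1.5) after.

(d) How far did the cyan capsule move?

0.6

The cyan capsule was near (8.3, 3.5) before and (8.8, 3.8) after, so it travelled √(0.5² + 0.3²) ≈ 0.6 units.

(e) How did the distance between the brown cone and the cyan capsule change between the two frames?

+0.4

They were about 7.6 units apart before and 8.0 after — 0.4 units further apart.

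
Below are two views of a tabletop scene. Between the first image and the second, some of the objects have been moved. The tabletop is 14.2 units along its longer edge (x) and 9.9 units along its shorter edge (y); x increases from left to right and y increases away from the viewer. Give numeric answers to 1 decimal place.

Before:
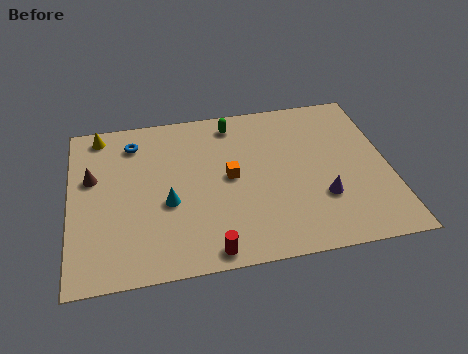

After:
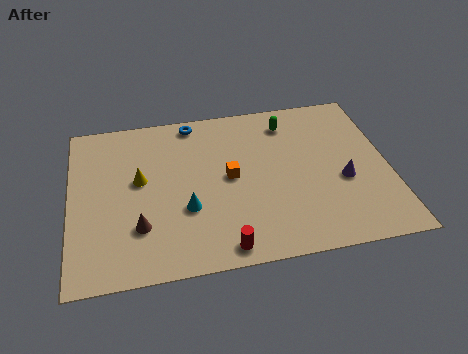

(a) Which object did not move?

the orange cube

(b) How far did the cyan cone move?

0.9

From (4.3, 4.0) to (5.1, 3.5), the cyan cone covered √(0.8² + 0.5²) ≈ 0.9 units.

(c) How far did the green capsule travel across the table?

2.5

From (7.4, 8.5) to (9.9, 8.1), the green capsule covered √(2.5² + 0.4²) ≈ 2.5 units.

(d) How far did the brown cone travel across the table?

3.9

The brown cone was near (1.0, 6.1) before and (3.0, 2.8) after, so it travelled √(2.0² + 3.3²) ≈ 3.9 units.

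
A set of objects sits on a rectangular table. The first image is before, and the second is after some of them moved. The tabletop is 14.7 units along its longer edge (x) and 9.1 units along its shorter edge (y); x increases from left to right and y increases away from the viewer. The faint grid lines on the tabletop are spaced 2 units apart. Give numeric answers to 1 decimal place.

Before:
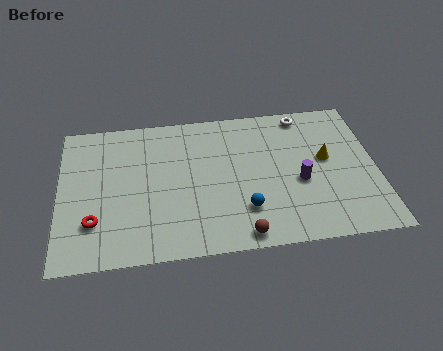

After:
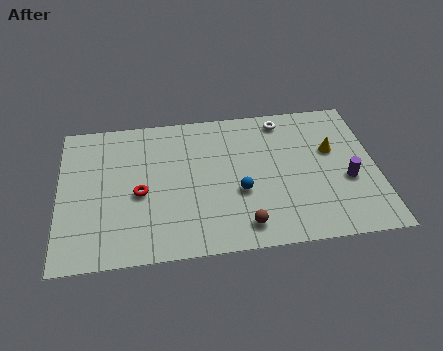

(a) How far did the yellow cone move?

0.6

From (12.4, 5.1) to (12.7, 5.6), the yellow cone covered √(0.3² + 0.5²) ≈ 0.6 units.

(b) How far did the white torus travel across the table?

1.0

The white torus was near (11.5, 8.1) before and (10.5, 7.9) after, so it travelled √(1.0² + 0.2²) ≈ 1.0 units.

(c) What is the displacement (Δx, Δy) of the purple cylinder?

(2.2, -0.2)

The purple cylinder was at about (11.1, 3.8) and moved to about (13.3, 3.6).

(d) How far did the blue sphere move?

1.1

From (8.5, 2.4) to (8.3, 3.5), the blue sphere covered √(0.2² + 1.1²) ≈ 1.1 units.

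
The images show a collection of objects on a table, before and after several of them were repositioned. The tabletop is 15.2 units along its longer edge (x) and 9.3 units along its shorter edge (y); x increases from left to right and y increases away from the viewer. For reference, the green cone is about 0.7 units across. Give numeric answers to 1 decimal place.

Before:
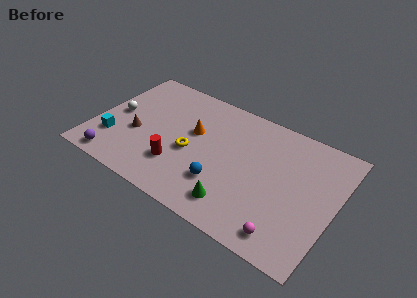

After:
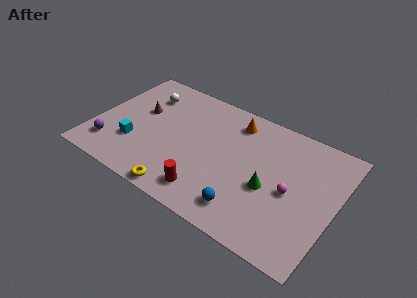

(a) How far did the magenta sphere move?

3.0

From (12.7, 1.3) to (12.5, 4.3), the magenta sphere covered √(0.2² + 3.0²) ≈ 3.0 units.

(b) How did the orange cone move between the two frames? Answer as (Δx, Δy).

(2.3, 2.1)

The orange cone was at about (6.1, 5.6) and moved to about (8.4, 7.7).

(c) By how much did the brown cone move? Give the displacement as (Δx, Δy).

(-0.1, 1.9)

The brown cone was at about (2.7, 3.7) and moved to about (2.6, 5.6).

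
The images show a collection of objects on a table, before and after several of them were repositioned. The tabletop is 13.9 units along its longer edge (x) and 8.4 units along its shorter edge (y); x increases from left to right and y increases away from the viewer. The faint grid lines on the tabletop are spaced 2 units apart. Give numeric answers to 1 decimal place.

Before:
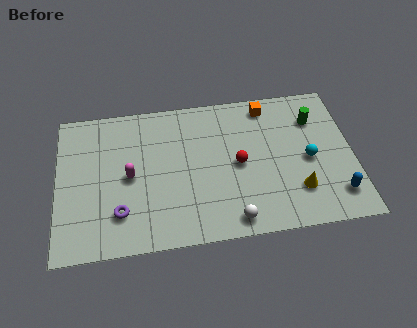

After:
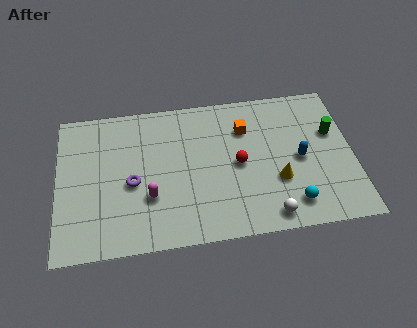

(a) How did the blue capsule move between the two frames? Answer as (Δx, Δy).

(-1.6, 2.3)

The blue capsule started near (13.0, 1.7) and ended near (11.4, 4.0).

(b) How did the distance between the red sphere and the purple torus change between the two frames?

-0.9

The distance was about 5.9 in the first image and 5.0 in the second, so they moved 0.9 units closer together.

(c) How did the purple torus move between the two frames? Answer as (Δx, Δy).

(0.6, 1.6)

The purple torus was at about (2.9, 2.1) and moved to about (3.5, 3.7).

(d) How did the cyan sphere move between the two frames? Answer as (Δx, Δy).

(-0.9, -2.4)

From the two frames, the cyan sphere sits at roughly (11.8, 3.9) before and (10.9, 1.5) after.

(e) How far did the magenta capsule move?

1.6

The magenta capsule moved from about (3.4, 4.1) to (4.3, 2.8), a distance of √(0.9² + 1.3²) ≈ 1.6.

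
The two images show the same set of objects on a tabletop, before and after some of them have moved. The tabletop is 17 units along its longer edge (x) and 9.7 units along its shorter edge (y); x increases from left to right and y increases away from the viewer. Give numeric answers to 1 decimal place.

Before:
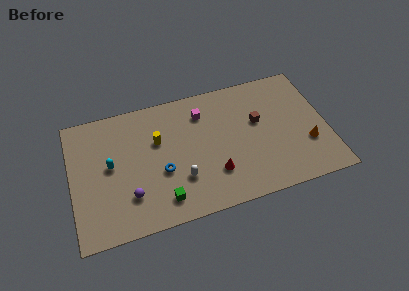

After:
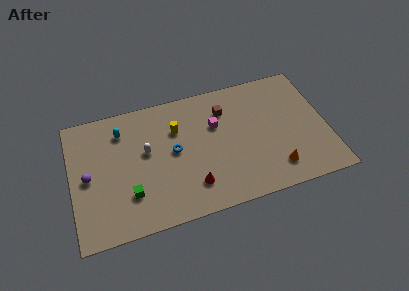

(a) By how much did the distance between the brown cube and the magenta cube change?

-2.8

The distance was about 4.0 in the first image and 1.2 in the second, so they moved 2.8 units closer together.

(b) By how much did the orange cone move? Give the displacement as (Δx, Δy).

(-2.3, -1.3)

The orange cone started near (15.6, 3.2) and ended near (13.3, 1.9).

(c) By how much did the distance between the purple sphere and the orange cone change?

+0.6

They were about 11.9 units apart before and 12.5 after — 0.6 units further apart.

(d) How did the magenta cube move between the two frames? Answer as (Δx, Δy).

(0.8, -1.2)

The magenta cube was at about (8.9, 7.5) and moved to about (9.7, 6.3).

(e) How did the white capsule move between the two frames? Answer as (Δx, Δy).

(-2.1, 2.7)

The white capsule started near (7.1, 2.9) and ended near (5.0, 5.6).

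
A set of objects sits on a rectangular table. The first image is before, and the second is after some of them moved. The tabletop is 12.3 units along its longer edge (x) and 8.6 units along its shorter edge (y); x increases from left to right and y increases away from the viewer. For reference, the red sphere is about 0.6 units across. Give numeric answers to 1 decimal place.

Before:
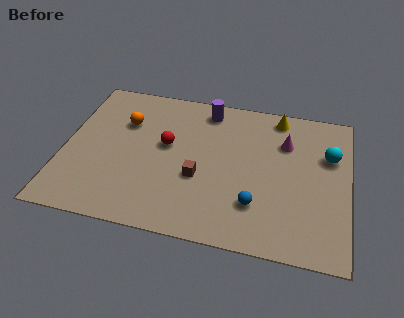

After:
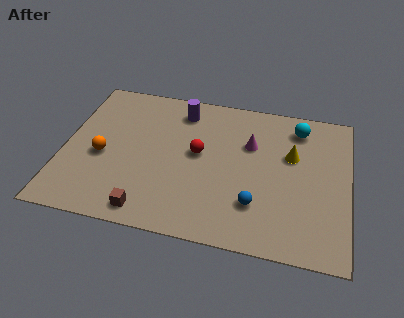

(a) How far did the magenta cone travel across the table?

1.6

The magenta cone moved from about (9.5, 6.1) to (8.0, 5.7), a distance of √(1.5² + 0.4²) ≈ 1.6.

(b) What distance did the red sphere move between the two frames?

1.4

The red sphere was near (4.4, 4.9) before and (5.8, 4.7) after, so it travelled √(1.4² + 0.2²) ≈ 1.4 units.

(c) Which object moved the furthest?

the brown cube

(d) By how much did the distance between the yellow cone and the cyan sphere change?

-1.3

Before: roughly 3.0 units apart; after: 1.7. That's 1.3 units closer together.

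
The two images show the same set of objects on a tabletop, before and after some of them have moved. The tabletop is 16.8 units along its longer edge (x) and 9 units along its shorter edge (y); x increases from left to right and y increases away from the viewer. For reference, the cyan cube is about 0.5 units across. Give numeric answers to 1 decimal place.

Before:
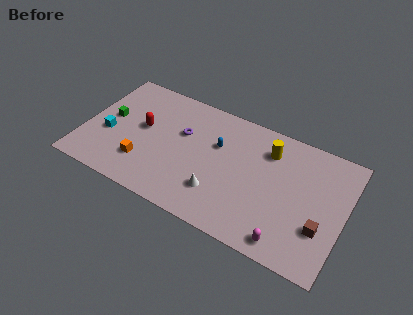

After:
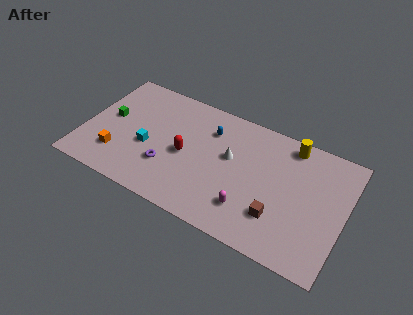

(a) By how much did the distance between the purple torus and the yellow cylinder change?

+3.4

Before: roughly 5.6 units apart; after: 9.0. That's 3.4 units further apart.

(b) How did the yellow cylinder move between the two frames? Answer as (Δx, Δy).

(1.3, 1.0)

From the two frames, the yellow cylinder sits at roughly (11.7, 6.9) before and (13.0, 7.9) after.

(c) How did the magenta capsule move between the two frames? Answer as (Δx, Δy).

(-2.6, 1.1)

The magenta capsule was at about (13.6, 1.1) and moved to about (11.0, 2.2).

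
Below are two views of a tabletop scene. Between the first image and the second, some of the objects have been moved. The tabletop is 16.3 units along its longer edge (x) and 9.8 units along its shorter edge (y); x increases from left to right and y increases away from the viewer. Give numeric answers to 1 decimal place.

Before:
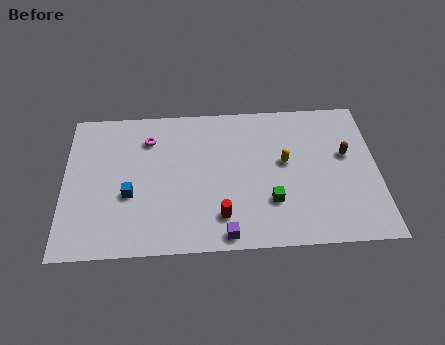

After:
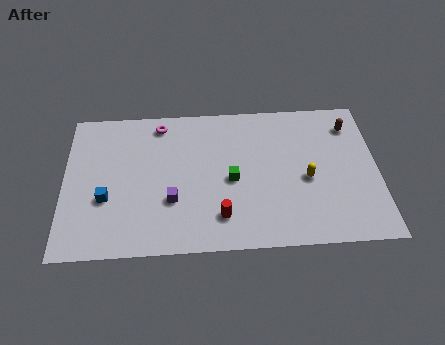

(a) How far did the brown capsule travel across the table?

2.0

From (14.7, 5.8) to (15.0, 7.8), the brown capsule covered √(0.3² + 2.0²) ≈ 2.0 units.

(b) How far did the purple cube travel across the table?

3.6

The purple cube moved from about (8.3, 0.9) to (5.6, 3.3), a distance of √(2.7² + 2.4²) ≈ 3.6.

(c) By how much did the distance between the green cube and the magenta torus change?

-2.4

The distance was about 7.8 in the first image and 5.4 in the second, so they moved 2.4 units closer together.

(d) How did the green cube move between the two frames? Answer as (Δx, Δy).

(-2.0, 1.6)

From the two frames, the green cube sits at roughly (10.7, 2.9) before and (8.7, 4.5) after.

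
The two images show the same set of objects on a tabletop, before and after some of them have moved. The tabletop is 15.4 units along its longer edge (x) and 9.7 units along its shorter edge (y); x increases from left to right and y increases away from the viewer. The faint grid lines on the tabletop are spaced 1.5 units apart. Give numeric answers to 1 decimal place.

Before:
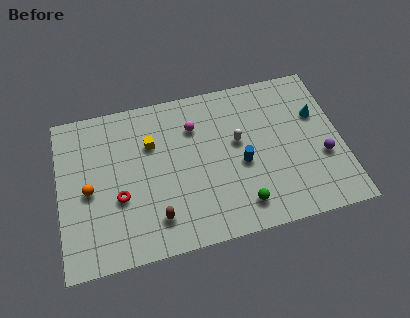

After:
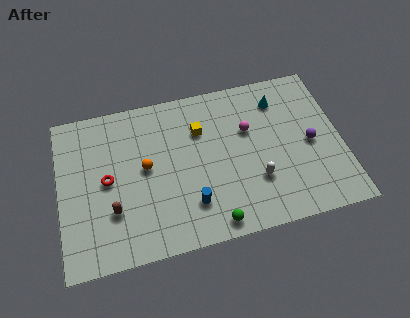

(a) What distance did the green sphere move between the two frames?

1.7

The green sphere was near (9.7, 1.7) before and (8.1, 1.0) after, so it travelled √(1.6² + 0.7²) ≈ 1.7 units.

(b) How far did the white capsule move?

2.7

From (9.8, 5.6) to (10.6, 3.0), the white capsule covered √(0.8² + 2.6²) ≈ 2.7 units.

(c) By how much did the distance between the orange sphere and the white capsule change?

-2.0

They were about 8.3 units apart before and 6.3 after — 2.0 units closer together.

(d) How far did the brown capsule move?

2.5

The brown capsule moved from about (5.1, 2.0) to (2.8, 3.0), a distance of √(2.3² + 1.0²) ≈ 2.5.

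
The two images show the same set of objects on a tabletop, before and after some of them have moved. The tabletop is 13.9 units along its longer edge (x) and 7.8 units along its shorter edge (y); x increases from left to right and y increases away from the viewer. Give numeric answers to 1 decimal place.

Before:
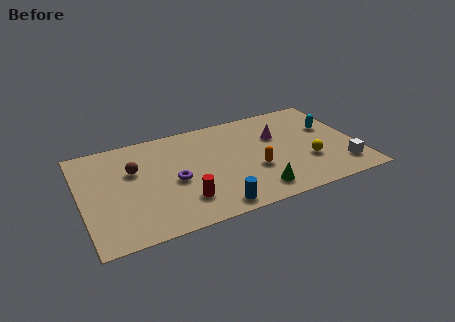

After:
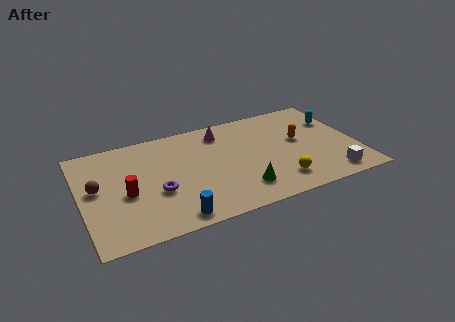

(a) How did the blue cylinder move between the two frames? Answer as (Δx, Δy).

(-2.0, 0.0)

From the two frames, the blue cylinder sits at roughly (6.3, 0.9) before and (4.3, 0.9) after.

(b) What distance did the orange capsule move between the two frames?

2.9

From (8.6, 2.9) to (11.1, 4.4), the orange capsule covered √(2.5² + 1.5²) ≈ 2.9 units.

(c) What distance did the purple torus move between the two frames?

1.0

The purple torus was near (4.6, 3.5) before and (3.7, 3.0) after, so it travelled √(0.9² + 0.5²) ≈ 1.0 units.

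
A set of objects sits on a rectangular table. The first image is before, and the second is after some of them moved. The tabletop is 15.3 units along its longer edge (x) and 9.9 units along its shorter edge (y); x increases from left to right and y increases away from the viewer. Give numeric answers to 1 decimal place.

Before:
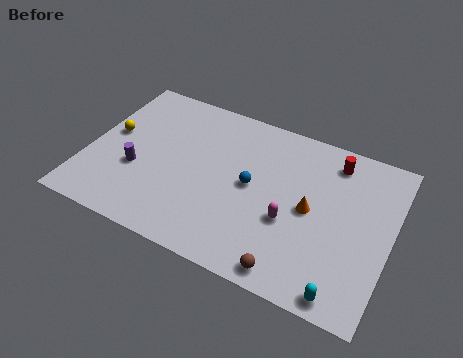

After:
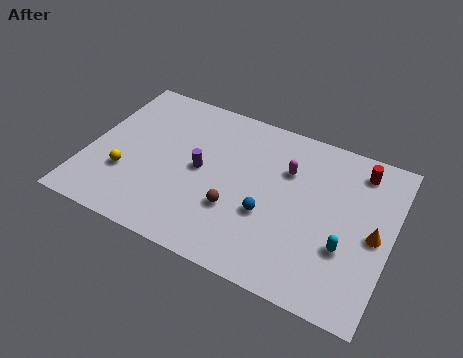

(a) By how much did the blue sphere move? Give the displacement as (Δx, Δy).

(1.0, -1.4)

The blue sphere started near (8.3, 5.1) and ended near (9.3, 3.7).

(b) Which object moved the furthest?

the brown sphere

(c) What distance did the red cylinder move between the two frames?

1.3

From (12.1, 8.3) to (13.4, 8.3), the red cylinder covered √(1.3² + 0.0²) ≈ 1.3 units.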